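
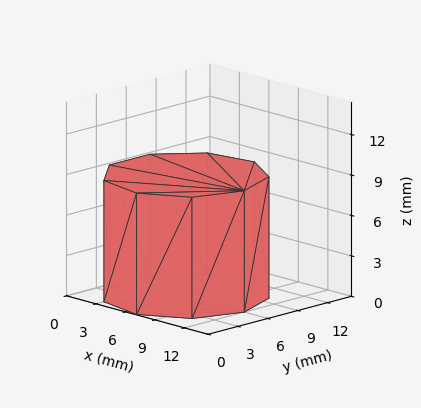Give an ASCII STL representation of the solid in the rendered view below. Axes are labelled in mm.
Reading the render: the shape is a regular 9-sided prism (a cylinder approximated with 9 flat sides), circumscribed radius ≈ 6 mm, height ≈ 9 mm (dimensions read to the nearest mm from the axis ticks). For the STL, each face is triangulated and given an outward normal.

solid part
  facet normal 0.0000 0.0000 -1.0000
    outer loop
      vertex 7.04 11.91 0.00
      vertex 10.60 9.86 0.00
      vertex 12.00 6.00 0.00
    endloop
  endfacet
  facet normal 0.0000 0.0000 -1.0000
    outer loop
      vertex 3.00 11.20 0.00
      vertex 7.04 11.91 0.00
      vertex 12.00 6.00 0.00
    endloop
  endfacet
  facet normal 0.0000 0.0000 -1.0000
    outer loop
      vertex 0.36 8.05 0.00
      vertex 3.00 11.20 0.00
      vertex 12.00 6.00 0.00
    endloop
  endfacet
  facet normal 0.0000 0.0000 -1.0000
    outer loop
      vertex 0.36 3.95 0.00
      vertex 0.36 8.05 0.00
      vertex 12.00 6.00 0.00
    endloop
  endfacet
  facet normal 0.0000 0.0000 -1.0000
    outer loop
      vertex 3.00 0.80 0.00
      vertex 0.36 3.95 0.00
      vertex 12.00 6.00 0.00
    endloop
  endfacet
  facet normal 0.0000 0.0000 -1.0000
    outer loop
      vertex 7.04 0.09 0.00
      vertex 3.00 0.80 0.00
      vertex 12.00 6.00 0.00
    endloop
  endfacet
  facet normal 0.0000 0.0000 -1.0000
    outer loop
      vertex 10.60 2.14 0.00
      vertex 7.04 0.09 0.00
      vertex 12.00 6.00 0.00
    endloop
  endfacet
  facet normal 0.0000 0.0000 1.0000
    outer loop
      vertex 12.00 6.00 9.00
      vertex 10.60 9.86 9.00
      vertex 7.04 11.91 9.00
    endloop
  endfacet
  facet normal 0.0000 0.0000 1.0000
    outer loop
      vertex 12.00 6.00 9.00
      vertex 7.04 11.91 9.00
      vertex 3.00 11.20 9.00
    endloop
  endfacet
  facet normal 0.0000 0.0000 1.0000
    outer loop
      vertex 12.00 6.00 9.00
      vertex 3.00 11.20 9.00
      vertex 0.36 8.05 9.00
    endloop
  endfacet
  facet normal 0.0000 0.0000 1.0000
    outer loop
      vertex 12.00 6.00 9.00
      vertex 0.36 8.05 9.00
      vertex 0.36 3.95 9.00
    endloop
  endfacet
  facet normal 0.0000 0.0000 1.0000
    outer loop
      vertex 12.00 6.00 9.00
      vertex 0.36 3.95 9.00
      vertex 3.00 0.80 9.00
    endloop
  endfacet
  facet normal 0.0000 0.0000 1.0000
    outer loop
      vertex 12.00 6.00 9.00
      vertex 3.00 0.80 9.00
      vertex 7.04 0.09 9.00
    endloop
  endfacet
  facet normal 0.0000 0.0000 1.0000
    outer loop
      vertex 12.00 6.00 9.00
      vertex 7.04 0.09 9.00
      vertex 10.60 2.14 9.00
    endloop
  endfacet
  facet normal 0.9401 0.3410 0.0000
    outer loop
      vertex 12.00 6.00 0.00
      vertex 10.60 9.86 0.00
      vertex 10.60 9.86 9.00
    endloop
  endfacet
  facet normal 0.9401 0.3410 0.0000
    outer loop
      vertex 12.00 6.00 0.00
      vertex 10.60 9.86 9.00
      vertex 12.00 6.00 9.00
    endloop
  endfacet
  facet normal 0.4990 0.8666 0.0000
    outer loop
      vertex 10.60 9.86 0.00
      vertex 7.04 11.91 0.00
      vertex 7.04 11.91 9.00
    endloop
  endfacet
  facet normal 0.4990 0.8666 0.0000
    outer loop
      vertex 10.60 9.86 0.00
      vertex 7.04 11.91 9.00
      vertex 10.60 9.86 9.00
    endloop
  endfacet
  facet normal -0.1731 0.9849 0.0000
    outer loop
      vertex 7.04 11.91 0.00
      vertex 3.00 11.20 0.00
      vertex 3.00 11.20 9.00
    endloop
  endfacet
  facet normal -0.1731 0.9849 0.0000
    outer loop
      vertex 7.04 11.91 0.00
      vertex 3.00 11.20 9.00
      vertex 7.04 11.91 9.00
    endloop
  endfacet
  facet normal -0.7664 0.6423 0.0000
    outer loop
      vertex 3.00 11.20 0.00
      vertex 0.36 8.05 0.00
      vertex 0.36 8.05 9.00
    endloop
  endfacet
  facet normal -0.7664 0.6423 0.0000
    outer loop
      vertex 3.00 11.20 0.00
      vertex 0.36 8.05 9.00
      vertex 3.00 11.20 9.00
    endloop
  endfacet
  facet normal -1.0000 0.0000 0.0000
    outer loop
      vertex 0.36 8.05 0.00
      vertex 0.36 3.95 0.00
      vertex 0.36 3.95 9.00
    endloop
  endfacet
  facet normal -1.0000 0.0000 0.0000
    outer loop
      vertex 0.36 8.05 0.00
      vertex 0.36 3.95 9.00
      vertex 0.36 8.05 9.00
    endloop
  endfacet
  facet normal -0.7664 -0.6423 0.0000
    outer loop
      vertex 0.36 3.95 0.00
      vertex 3.00 0.80 0.00
      vertex 3.00 0.80 9.00
    endloop
  endfacet
  facet normal -0.7664 -0.6423 0.0000
    outer loop
      vertex 0.36 3.95 0.00
      vertex 3.00 0.80 9.00
      vertex 0.36 3.95 9.00
    endloop
  endfacet
  facet normal -0.1731 -0.9849 0.0000
    outer loop
      vertex 3.00 0.80 0.00
      vertex 7.04 0.09 0.00
      vertex 7.04 0.09 9.00
    endloop
  endfacet
  facet normal -0.1731 -0.9849 0.0000
    outer loop
      vertex 3.00 0.80 0.00
      vertex 7.04 0.09 9.00
      vertex 3.00 0.80 9.00
    endloop
  endfacet
  facet normal 0.4990 -0.8666 0.0000
    outer loop
      vertex 7.04 0.09 0.00
      vertex 10.60 2.14 0.00
      vertex 10.60 2.14 9.00
    endloop
  endfacet
  facet normal 0.4990 -0.8666 0.0000
    outer loop
      vertex 7.04 0.09 0.00
      vertex 10.60 2.14 9.00
      vertex 7.04 0.09 9.00
    endloop
  endfacet
  facet normal 0.9401 -0.3410 0.0000
    outer loop
      vertex 10.60 2.14 0.00
      vertex 12.00 6.00 0.00
      vertex 12.00 6.00 9.00
    endloop
  endfacet
  facet normal 0.9401 -0.3410 0.0000
    outer loop
      vertex 10.60 2.14 0.00
      vertex 12.00 6.00 9.00
      vertex 10.60 2.14 9.00
    endloop
  endfacet
endsolid part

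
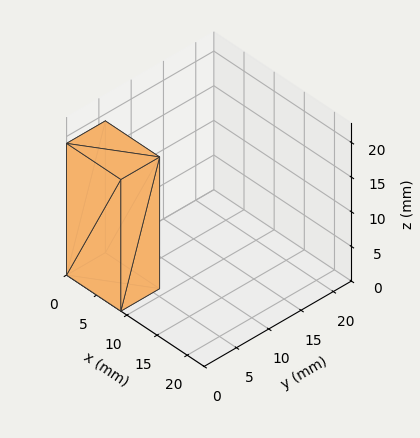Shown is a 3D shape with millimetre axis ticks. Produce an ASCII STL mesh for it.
Reading the render: the shape is a rectangular box, roughly 9 × 6 mm footprint and 19 mm tall (dimensions read to the nearest mm from the axis ticks). For the STL, each face is triangulated and given an outward normal.

solid part
  facet normal 0.0000 0.0000 -1.0000
    outer loop
      vertex 9.0 6.0 0.0
      vertex 9.0 0.0 0.0
      vertex 0.0 0.0 0.0
    endloop
  endfacet
  facet normal 0.0000 0.0000 -1.0000
    outer loop
      vertex 0.0 6.0 0.0
      vertex 9.0 6.0 0.0
      vertex 0.0 0.0 0.0
    endloop
  endfacet
  facet normal 0.0000 0.0000 1.0000
    outer loop
      vertex 0.0 0.0 19.0
      vertex 9.0 0.0 19.0
      vertex 9.0 6.0 19.0
    endloop
  endfacet
  facet normal 0.0000 0.0000 1.0000
    outer loop
      vertex 0.0 0.0 19.0
      vertex 9.0 6.0 19.0
      vertex 0.0 6.0 19.0
    endloop
  endfacet
  facet normal 0.0000 -1.0000 0.0000
    outer loop
      vertex 0.0 0.0 0.0
      vertex 9.0 0.0 0.0
      vertex 9.0 0.0 19.0
    endloop
  endfacet
  facet normal 0.0000 -1.0000 0.0000
    outer loop
      vertex 0.0 0.0 0.0
      vertex 9.0 0.0 19.0
      vertex 0.0 0.0 19.0
    endloop
  endfacet
  facet normal 0.0000 1.0000 0.0000
    outer loop
      vertex 9.0 6.0 19.0
      vertex 9.0 6.0 0.0
      vertex 0.0 6.0 0.0
    endloop
  endfacet
  facet normal 0.0000 1.0000 0.0000
    outer loop
      vertex 0.0 6.0 19.0
      vertex 9.0 6.0 19.0
      vertex 0.0 6.0 0.0
    endloop
  endfacet
  facet normal -1.0000 0.0000 0.0000
    outer loop
      vertex 0.0 6.0 19.0
      vertex 0.0 6.0 0.0
      vertex 0.0 0.0 0.0
    endloop
  endfacet
  facet normal -1.0000 0.0000 0.0000
    outer loop
      vertex 0.0 0.0 19.0
      vertex 0.0 6.0 19.0
      vertex 0.0 0.0 0.0
    endloop
  endfacet
  facet normal 1.0000 0.0000 0.0000
    outer loop
      vertex 9.0 0.0 0.0
      vertex 9.0 6.0 0.0
      vertex 9.0 6.0 19.0
    endloop
  endfacet
  facet normal 1.0000 0.0000 0.0000
    outer loop
      vertex 9.0 0.0 0.0
      vertex 9.0 6.0 19.0
      vertex 9.0 0.0 19.0
    endloop
  endfacet
endsolid part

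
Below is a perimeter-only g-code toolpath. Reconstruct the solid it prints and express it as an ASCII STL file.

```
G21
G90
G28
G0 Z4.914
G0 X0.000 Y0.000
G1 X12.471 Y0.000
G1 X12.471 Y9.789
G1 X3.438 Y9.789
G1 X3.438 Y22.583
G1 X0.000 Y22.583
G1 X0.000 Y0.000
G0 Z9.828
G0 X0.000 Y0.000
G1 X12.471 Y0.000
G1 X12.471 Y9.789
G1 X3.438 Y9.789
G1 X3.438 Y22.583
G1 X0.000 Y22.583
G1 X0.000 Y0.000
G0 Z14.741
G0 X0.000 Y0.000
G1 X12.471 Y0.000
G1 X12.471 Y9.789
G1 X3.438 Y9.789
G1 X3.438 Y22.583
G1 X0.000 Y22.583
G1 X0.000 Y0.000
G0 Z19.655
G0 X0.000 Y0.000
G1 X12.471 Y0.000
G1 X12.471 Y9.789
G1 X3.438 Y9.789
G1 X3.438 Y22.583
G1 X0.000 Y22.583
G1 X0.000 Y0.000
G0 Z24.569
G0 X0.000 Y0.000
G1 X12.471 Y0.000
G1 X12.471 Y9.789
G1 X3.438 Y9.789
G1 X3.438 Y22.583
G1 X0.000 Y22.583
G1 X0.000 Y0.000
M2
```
solid part
  facet normal 0.0000 0.0000 -1.0000
    outer loop
      vertex 12.471 9.789 0.000
      vertex 12.471 0.000 0.000
      vertex 0.000 0.000 0.000
    endloop
  endfacet
  facet normal 0.0000 0.0000 -1.0000
    outer loop
      vertex 3.438 9.789 0.000
      vertex 12.471 9.789 0.000
      vertex 0.000 0.000 0.000
    endloop
  endfacet
  facet normal 0.0000 0.0000 -1.0000
    outer loop
      vertex 3.438 22.583 0.000
      vertex 3.438 9.789 0.000
      vertex 0.000 0.000 0.000
    endloop
  endfacet
  facet normal 0.0000 0.0000 -1.0000
    outer loop
      vertex 0.000 22.583 0.000
      vertex 3.438 22.583 0.000
      vertex 0.000 0.000 0.000
    endloop
  endfacet
  facet normal 0.0000 0.0000 1.0000
    outer loop
      vertex 0.000 0.000 24.569
      vertex 12.471 0.000 24.569
      vertex 12.471 9.789 24.569
    endloop
  endfacet
  facet normal 0.0000 0.0000 1.0000
    outer loop
      vertex 0.000 0.000 24.569
      vertex 12.471 9.789 24.569
      vertex 3.438 9.789 24.569
    endloop
  endfacet
  facet normal 0.0000 0.0000 1.0000
    outer loop
      vertex 0.000 0.000 24.569
      vertex 3.438 9.789 24.569
      vertex 3.438 22.583 24.569
    endloop
  endfacet
  facet normal 0.0000 0.0000 1.0000
    outer loop
      vertex 0.000 0.000 24.569
      vertex 3.438 22.583 24.569
      vertex 0.000 22.583 24.569
    endloop
  endfacet
  facet normal 0.0000 -1.0000 0.0000
    outer loop
      vertex 0.000 0.000 0.000
      vertex 12.471 0.000 0.000
      vertex 12.471 0.000 24.569
    endloop
  endfacet
  facet normal 0.0000 -1.0000 0.0000
    outer loop
      vertex 0.000 0.000 0.000
      vertex 12.471 0.000 24.569
      vertex 0.000 0.000 24.569
    endloop
  endfacet
  facet normal 1.0000 0.0000 0.0000
    outer loop
      vertex 12.471 0.000 0.000
      vertex 12.471 9.789 0.000
      vertex 12.471 9.789 24.569
    endloop
  endfacet
  facet normal 1.0000 0.0000 0.0000
    outer loop
      vertex 12.471 0.000 0.000
      vertex 12.471 9.789 24.569
      vertex 12.471 0.000 24.569
    endloop
  endfacet
  facet normal 0.0000 1.0000 0.0000
    outer loop
      vertex 12.471 9.789 0.000
      vertex 3.438 9.789 0.000
      vertex 3.438 9.789 24.569
    endloop
  endfacet
  facet normal 0.0000 1.0000 0.0000
    outer loop
      vertex 12.471 9.789 0.000
      vertex 3.438 9.789 24.569
      vertex 12.471 9.789 24.569
    endloop
  endfacet
  facet normal 1.0000 0.0000 0.0000
    outer loop
      vertex 3.438 9.789 0.000
      vertex 3.438 22.583 0.000
      vertex 3.438 22.583 24.569
    endloop
  endfacet
  facet normal 1.0000 0.0000 0.0000
    outer loop
      vertex 3.438 9.789 0.000
      vertex 3.438 22.583 24.569
      vertex 3.438 9.789 24.569
    endloop
  endfacet
  facet normal 0.0000 1.0000 0.0000
    outer loop
      vertex 3.438 22.583 0.000
      vertex 0.000 22.583 0.000
      vertex 0.000 22.583 24.569
    endloop
  endfacet
  facet normal 0.0000 1.0000 0.0000
    outer loop
      vertex 3.438 22.583 0.000
      vertex 0.000 22.583 24.569
      vertex 3.438 22.583 24.569
    endloop
  endfacet
  facet normal -1.0000 0.0000 0.0000
    outer loop
      vertex 0.000 22.583 0.000
      vertex 0.000 0.000 0.000
      vertex 0.000 0.000 24.569
    endloop
  endfacet
  facet normal -1.0000 0.0000 0.0000
    outer loop
      vertex 0.000 22.583 0.000
      vertex 0.000 0.000 24.569
      vertex 0.000 22.583 24.569
    endloop
  endfacet
endsolid part

The G0 Z moves step by Δz≈4.914 mm. Every layer's G1 loop is the same polygon, so the solid is a straight extrusion of it from z=0 to z≈24.6. Closing with flat bottom and top caps and triangulating gives 20 facets — an L-shaped prism: outer 12.5 × 22.6 mm, arm thicknesses ≈ 9.79 mm (horizontal) and 3.44 mm (vertical), extruded 24.6 mm in z.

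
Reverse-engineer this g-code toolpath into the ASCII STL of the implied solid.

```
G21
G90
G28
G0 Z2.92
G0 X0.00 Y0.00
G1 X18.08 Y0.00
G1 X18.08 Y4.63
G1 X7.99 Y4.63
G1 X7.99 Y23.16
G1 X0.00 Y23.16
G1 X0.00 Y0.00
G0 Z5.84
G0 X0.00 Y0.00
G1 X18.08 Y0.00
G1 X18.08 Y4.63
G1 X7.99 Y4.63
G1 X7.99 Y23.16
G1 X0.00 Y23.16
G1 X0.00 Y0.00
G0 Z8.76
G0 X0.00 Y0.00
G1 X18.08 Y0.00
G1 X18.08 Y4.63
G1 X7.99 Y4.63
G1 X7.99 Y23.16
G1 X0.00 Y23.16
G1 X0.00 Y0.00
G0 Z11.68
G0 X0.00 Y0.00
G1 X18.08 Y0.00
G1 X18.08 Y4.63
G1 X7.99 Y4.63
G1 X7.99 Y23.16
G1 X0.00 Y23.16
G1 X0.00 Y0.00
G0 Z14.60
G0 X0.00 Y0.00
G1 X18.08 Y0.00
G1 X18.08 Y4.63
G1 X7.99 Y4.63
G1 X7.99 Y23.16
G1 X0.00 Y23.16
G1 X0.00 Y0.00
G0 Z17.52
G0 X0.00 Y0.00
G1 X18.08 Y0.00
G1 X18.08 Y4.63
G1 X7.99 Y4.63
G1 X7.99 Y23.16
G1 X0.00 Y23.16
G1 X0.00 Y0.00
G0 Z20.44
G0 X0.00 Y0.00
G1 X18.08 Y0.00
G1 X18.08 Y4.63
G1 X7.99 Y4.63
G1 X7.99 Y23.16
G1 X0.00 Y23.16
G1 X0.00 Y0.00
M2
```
solid part
  facet normal 0.0000 0.0000 -1.0000
    outer loop
      vertex 18.08 4.63 0.00
      vertex 18.08 0.00 0.00
      vertex 0.00 0.00 0.00
    endloop
  endfacet
  facet normal 0.0000 0.0000 -1.0000
    outer loop
      vertex 7.99 4.63 0.00
      vertex 18.08 4.63 0.00
      vertex 0.00 0.00 0.00
    endloop
  endfacet
  facet normal 0.0000 0.0000 -1.0000
    outer loop
      vertex 7.99 23.16 0.00
      vertex 7.99 4.63 0.00
      vertex 0.00 0.00 0.00
    endloop
  endfacet
  facet normal 0.0000 0.0000 -1.0000
    outer loop
      vertex 0.00 23.16 0.00
      vertex 7.99 23.16 0.00
      vertex 0.00 0.00 0.00
    endloop
  endfacet
  facet normal 0.0000 0.0000 1.0000
    outer loop
      vertex 0.00 0.00 20.44
      vertex 18.08 0.00 20.44
      vertex 18.08 4.63 20.44
    endloop
  endfacet
  facet normal 0.0000 0.0000 1.0000
    outer loop
      vertex 0.00 0.00 20.44
      vertex 18.08 4.63 20.44
      vertex 7.99 4.63 20.44
    endloop
  endfacet
  facet normal 0.0000 0.0000 1.0000
    outer loop
      vertex 0.00 0.00 20.44
      vertex 7.99 4.63 20.44
      vertex 7.99 23.16 20.44
    endloop
  endfacet
  facet normal 0.0000 0.0000 1.0000
    outer loop
      vertex 0.00 0.00 20.44
      vertex 7.99 23.16 20.44
      vertex 0.00 23.16 20.44
    endloop
  endfacet
  facet normal 0.0000 -1.0000 0.0000
    outer loop
      vertex 0.00 0.00 0.00
      vertex 18.08 0.00 0.00
      vertex 18.08 0.00 20.44
    endloop
  endfacet
  facet normal 0.0000 -1.0000 0.0000
    outer loop
      vertex 0.00 0.00 0.00
      vertex 18.08 0.00 20.44
      vertex 0.00 0.00 20.44
    endloop
  endfacet
  facet normal 1.0000 0.0000 0.0000
    outer loop
      vertex 18.08 0.00 0.00
      vertex 18.08 4.63 0.00
      vertex 18.08 4.63 20.44
    endloop
  endfacet
  facet normal 1.0000 0.0000 0.0000
    outer loop
      vertex 18.08 0.00 0.00
      vertex 18.08 4.63 20.44
      vertex 18.08 0.00 20.44
    endloop
  endfacet
  facet normal 0.0000 1.0000 0.0000
    outer loop
      vertex 18.08 4.63 0.00
      vertex 7.99 4.63 0.00
      vertex 7.99 4.63 20.44
    endloop
  endfacet
  facet normal 0.0000 1.0000 0.0000
    outer loop
      vertex 18.08 4.63 0.00
      vertex 7.99 4.63 20.44
      vertex 18.08 4.63 20.44
    endloop
  endfacet
  facet normal 1.0000 0.0000 0.0000
    outer loop
      vertex 7.99 4.63 0.00
      vertex 7.99 23.16 0.00
      vertex 7.99 23.16 20.44
    endloop
  endfacet
  facet normal 1.0000 0.0000 0.0000
    outer loop
      vertex 7.99 4.63 0.00
      vertex 7.99 23.16 20.44
      vertex 7.99 4.63 20.44
    endloop
  endfacet
  facet normal 0.0000 1.0000 0.0000
    outer loop
      vertex 7.99 23.16 0.00
      vertex 0.00 23.16 0.00
      vertex 0.00 23.16 20.44
    endloop
  endfacet
  facet normal 0.0000 1.0000 0.0000
    outer loop
      vertex 7.99 23.16 0.00
      vertex 0.00 23.16 20.44
      vertex 7.99 23.16 20.44
    endloop
  endfacet
  facet normal -1.0000 0.0000 0.0000
    outer loop
      vertex 0.00 23.16 0.00
      vertex 0.00 0.00 0.00
      vertex 0.00 0.00 20.44
    endloop
  endfacet
  facet normal -1.0000 0.0000 0.0000
    outer loop
      vertex 0.00 23.16 0.00
      vertex 0.00 0.00 20.44
      vertex 0.00 23.16 20.44
    endloop
  endfacet
endsolid part

The G0 Z moves step by Δz≈2.92 mm. Every layer's G1 loop is the same polygon, so the solid is a straight extrusion of it from z=0 to z≈20.4. Closing with flat bottom and top caps and triangulating gives 20 facets — an L-shaped prism: outer 18.1 × 23.2 mm, arm thicknesses ≈ 4.63 mm (horizontal) and 7.99 mm (vertical), extruded 20.4 mm in z.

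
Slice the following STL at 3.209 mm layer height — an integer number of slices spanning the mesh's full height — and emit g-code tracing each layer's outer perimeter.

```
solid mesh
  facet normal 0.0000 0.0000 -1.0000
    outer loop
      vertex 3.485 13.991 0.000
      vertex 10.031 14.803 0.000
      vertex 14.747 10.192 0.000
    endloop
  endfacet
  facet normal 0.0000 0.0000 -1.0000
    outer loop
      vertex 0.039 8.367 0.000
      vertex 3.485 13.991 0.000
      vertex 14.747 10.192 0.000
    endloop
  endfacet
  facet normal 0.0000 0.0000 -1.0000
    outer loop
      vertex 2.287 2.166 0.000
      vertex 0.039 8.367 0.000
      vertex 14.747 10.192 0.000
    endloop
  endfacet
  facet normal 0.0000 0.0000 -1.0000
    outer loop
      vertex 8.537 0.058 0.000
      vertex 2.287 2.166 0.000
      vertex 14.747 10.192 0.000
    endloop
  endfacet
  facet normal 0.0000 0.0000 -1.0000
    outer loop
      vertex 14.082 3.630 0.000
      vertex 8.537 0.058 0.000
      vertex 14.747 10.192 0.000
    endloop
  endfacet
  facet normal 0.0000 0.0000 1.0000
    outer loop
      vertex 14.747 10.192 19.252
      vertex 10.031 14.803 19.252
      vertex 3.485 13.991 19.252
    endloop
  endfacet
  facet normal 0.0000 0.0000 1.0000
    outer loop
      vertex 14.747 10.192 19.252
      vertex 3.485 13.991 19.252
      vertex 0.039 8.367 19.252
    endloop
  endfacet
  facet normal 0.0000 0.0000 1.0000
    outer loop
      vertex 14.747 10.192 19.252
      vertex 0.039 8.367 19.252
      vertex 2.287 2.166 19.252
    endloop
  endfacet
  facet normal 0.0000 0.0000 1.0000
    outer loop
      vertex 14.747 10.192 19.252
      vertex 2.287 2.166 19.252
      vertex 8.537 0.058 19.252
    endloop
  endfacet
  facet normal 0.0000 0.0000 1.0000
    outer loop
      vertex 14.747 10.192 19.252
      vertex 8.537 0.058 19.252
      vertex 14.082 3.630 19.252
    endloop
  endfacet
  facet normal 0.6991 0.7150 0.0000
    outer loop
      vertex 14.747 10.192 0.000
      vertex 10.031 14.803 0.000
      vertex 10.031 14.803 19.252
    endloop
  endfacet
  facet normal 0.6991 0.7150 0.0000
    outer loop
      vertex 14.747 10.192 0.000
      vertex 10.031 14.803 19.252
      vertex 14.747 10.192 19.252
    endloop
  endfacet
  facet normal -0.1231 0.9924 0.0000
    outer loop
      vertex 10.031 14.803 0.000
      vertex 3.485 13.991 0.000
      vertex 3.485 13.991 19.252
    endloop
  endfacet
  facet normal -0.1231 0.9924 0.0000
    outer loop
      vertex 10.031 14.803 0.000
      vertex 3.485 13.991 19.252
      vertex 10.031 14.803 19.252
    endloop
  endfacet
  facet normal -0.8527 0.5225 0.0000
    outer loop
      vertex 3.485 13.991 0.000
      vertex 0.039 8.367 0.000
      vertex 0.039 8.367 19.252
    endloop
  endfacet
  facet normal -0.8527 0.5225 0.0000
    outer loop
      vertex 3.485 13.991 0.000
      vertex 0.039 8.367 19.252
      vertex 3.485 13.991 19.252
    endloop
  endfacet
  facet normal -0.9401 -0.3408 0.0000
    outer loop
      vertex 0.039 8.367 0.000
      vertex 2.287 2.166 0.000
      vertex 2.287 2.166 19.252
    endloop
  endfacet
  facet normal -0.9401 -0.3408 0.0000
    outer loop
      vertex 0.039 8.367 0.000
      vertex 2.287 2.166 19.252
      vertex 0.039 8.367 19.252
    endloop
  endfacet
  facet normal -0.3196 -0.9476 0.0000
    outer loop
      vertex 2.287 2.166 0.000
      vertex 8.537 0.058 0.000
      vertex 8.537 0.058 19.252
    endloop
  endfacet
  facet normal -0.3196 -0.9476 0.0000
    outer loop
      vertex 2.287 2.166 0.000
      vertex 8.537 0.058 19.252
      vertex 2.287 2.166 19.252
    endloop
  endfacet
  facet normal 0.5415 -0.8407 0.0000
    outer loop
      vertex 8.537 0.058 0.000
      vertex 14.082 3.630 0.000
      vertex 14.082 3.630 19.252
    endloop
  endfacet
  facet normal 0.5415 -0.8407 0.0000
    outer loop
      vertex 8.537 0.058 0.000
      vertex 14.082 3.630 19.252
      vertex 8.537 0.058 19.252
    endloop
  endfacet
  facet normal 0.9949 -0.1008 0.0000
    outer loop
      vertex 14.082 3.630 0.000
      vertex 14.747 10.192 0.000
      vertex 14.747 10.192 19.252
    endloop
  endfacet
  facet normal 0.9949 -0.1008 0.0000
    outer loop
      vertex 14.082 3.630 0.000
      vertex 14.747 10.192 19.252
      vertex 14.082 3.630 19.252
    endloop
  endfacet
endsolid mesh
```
; perimeter-only toolpath
G21 ; units = mm
G90 ; absolute positioning
G28 ; home
; layer 1
G0 Z3.209
G0 X14.747 Y10.192
G1 X10.031 Y14.803
G1 X3.485 Y13.991
G1 X0.039 Y8.367
G1 X2.287 Y2.166
G1 X8.537 Y0.058
G1 X14.082 Y3.630
G1 X14.747 Y10.192
; layer 2
G0 Z6.417
G0 X14.747 Y10.192
G1 X10.031 Y14.803
G1 X3.485 Y13.991
G1 X0.039 Y8.367
G1 X2.287 Y2.166
G1 X8.537 Y0.058
G1 X14.082 Y3.630
G1 X14.747 Y10.192
; layer 3
G0 Z9.626
G0 X14.747 Y10.192
G1 X10.031 Y14.803
G1 X3.485 Y13.991
G1 X0.039 Y8.367
G1 X2.287 Y2.166
G1 X8.537 Y0.058
G1 X14.082 Y3.630
G1 X14.747 Y10.192
; layer 4
G0 Z12.835
G0 X14.747 Y10.192
G1 X10.031 Y14.803
G1 X3.485 Y13.991
G1 X0.039 Y8.367
G1 X2.287 Y2.166
G1 X8.537 Y0.058
G1 X14.082 Y3.630
G1 X14.747 Y10.192
; layer 5
G0 Z16.043
G0 X14.747 Y10.192
G1 X10.031 Y14.803
G1 X3.485 Y13.991
G1 X0.039 Y8.367
G1 X2.287 Y2.166
G1 X8.537 Y0.058
G1 X14.082 Y3.630
G1 X14.747 Y10.192
; layer 6
G0 Z19.252
G0 X14.747 Y10.192
G1 X10.031 Y14.803
G1 X3.485 Y13.991
G1 X0.039 Y8.367
G1 X2.287 Y2.166
G1 X8.537 Y0.058
G1 X14.082 Y3.630
G1 X14.747 Y10.192
M2 ; end

The solid is a regular 7-sided prism (a cylinder approximated with 7 flat sides), circumscribed radius ≈ 7.6 mm, height ≈ 19.3 mm. Slicing at Δz = 3.209 mm — 6 equal slices spanning the solid's height, so layer i sits at z = i·h/6 — gives 6 non-empty perimeters. Each is a 7-segment closed polygon; G0 lifts to the layer z and rapids to the start vertex, then G1 traces the edges.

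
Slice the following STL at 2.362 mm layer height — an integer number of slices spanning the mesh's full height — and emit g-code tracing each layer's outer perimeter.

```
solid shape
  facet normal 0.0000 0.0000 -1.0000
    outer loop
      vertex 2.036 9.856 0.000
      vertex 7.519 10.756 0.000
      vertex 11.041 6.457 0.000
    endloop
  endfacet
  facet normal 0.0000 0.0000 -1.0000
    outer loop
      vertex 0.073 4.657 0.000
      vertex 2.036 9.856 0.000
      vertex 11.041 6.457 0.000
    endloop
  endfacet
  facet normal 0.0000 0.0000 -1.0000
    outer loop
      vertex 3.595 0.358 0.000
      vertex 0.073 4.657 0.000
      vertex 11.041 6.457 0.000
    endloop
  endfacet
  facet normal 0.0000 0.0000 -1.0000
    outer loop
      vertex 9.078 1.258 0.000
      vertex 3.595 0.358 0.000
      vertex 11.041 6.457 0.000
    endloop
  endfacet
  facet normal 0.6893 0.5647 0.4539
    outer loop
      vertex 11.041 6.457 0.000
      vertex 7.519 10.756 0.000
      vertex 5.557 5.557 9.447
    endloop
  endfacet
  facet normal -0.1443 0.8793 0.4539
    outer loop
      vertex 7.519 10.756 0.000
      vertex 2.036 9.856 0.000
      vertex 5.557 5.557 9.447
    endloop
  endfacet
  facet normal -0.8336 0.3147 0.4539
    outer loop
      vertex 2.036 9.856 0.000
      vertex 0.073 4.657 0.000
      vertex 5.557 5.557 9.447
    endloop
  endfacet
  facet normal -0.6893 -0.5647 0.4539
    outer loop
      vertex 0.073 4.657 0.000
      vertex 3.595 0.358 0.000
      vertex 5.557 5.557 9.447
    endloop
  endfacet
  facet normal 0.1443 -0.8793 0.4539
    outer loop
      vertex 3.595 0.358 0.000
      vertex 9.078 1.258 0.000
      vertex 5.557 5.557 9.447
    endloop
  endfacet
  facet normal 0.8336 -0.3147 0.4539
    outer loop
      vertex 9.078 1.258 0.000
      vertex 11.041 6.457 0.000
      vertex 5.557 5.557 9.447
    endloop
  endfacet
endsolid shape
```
; perimeter-only toolpath
G21 ; units = mm
G90 ; absolute positioning
G28 ; home
; layer 1
G0 Z2.362
G0 X9.670 Y6.232
G1 X7.029 Y9.456
G1 X2.916 Y8.781
G1 X1.444 Y4.882
G1 X4.085 Y1.658
G1 X8.198 Y2.333
G1 X9.670 Y6.232
; layer 2
G0 Z4.723
G0 X8.299 Y6.007
G1 X6.538 Y8.157
G1 X3.796 Y7.707
G1 X2.815 Y5.107
G1 X4.576 Y2.958
G1 X7.317 Y3.408
G1 X8.299 Y6.007
; layer 3
G0 Z7.085
G0 X6.928 Y5.782
G1 X6.047 Y6.857
G1 X4.677 Y6.632
G1 X4.186 Y5.332
G1 X5.066 Y4.257
G1 X6.437 Y4.482
G1 X6.928 Y5.782
M2 ; end

The solid is a regular 6-sided pyramid, base circumscribed radius ≈ 5.56 mm, apex at z ≈ 9.45 mm. Slicing at Δz = 2.362 mm — 4 equal slices spanning the solid's height, so layer i sits at z = i·h/4 — gives 3 non-empty perimeters. Each is a 6-segment closed polygon; G0 lifts to the layer z and rapids to the start vertex, then G1 traces the edges. The cross-section shrinks linearly with z (the slice at the apex is degenerate and omitted).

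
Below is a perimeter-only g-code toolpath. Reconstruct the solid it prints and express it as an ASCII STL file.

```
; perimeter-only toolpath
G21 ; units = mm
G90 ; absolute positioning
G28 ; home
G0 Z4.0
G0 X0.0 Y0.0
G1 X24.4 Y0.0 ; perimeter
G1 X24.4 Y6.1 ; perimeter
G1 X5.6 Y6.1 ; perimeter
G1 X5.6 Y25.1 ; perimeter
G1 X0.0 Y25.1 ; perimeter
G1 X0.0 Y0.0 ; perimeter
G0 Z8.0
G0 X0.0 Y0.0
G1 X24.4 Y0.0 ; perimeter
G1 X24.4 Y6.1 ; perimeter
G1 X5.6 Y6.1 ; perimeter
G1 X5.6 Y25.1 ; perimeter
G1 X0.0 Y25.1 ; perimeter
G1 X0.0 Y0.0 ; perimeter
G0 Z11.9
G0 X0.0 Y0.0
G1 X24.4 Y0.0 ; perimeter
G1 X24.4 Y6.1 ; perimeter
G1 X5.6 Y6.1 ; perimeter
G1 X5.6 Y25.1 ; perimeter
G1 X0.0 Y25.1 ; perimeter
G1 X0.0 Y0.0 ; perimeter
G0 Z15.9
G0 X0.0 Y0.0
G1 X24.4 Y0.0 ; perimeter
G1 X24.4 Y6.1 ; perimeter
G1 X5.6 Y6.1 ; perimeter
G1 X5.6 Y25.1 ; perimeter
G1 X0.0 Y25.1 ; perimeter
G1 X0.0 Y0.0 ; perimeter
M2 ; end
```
solid part
  facet normal 0.0000 0.0000 -1.0000
    outer loop
      vertex 24.4 6.1 0.0
      vertex 24.4 0.0 0.0
      vertex 0.0 0.0 0.0
    endloop
  endfacet
  facet normal 0.0000 0.0000 -1.0000
    outer loop
      vertex 5.6 6.1 0.0
      vertex 24.4 6.1 0.0
      vertex 0.0 0.0 0.0
    endloop
  endfacet
  facet normal 0.0000 0.0000 -1.0000
    outer loop
      vertex 5.6 25.1 0.0
      vertex 5.6 6.1 0.0
      vertex 0.0 0.0 0.0
    endloop
  endfacet
  facet normal 0.0000 0.0000 -1.0000
    outer loop
      vertex 0.0 25.1 0.0
      vertex 5.6 25.1 0.0
      vertex 0.0 0.0 0.0
    endloop
  endfacet
  facet normal 0.0000 0.0000 1.0000
    outer loop
      vertex 0.0 0.0 15.9
      vertex 24.4 0.0 15.9
      vertex 24.4 6.1 15.9
    endloop
  endfacet
  facet normal 0.0000 0.0000 1.0000
    outer loop
      vertex 0.0 0.0 15.9
      vertex 24.4 6.1 15.9
      vertex 5.6 6.1 15.9
    endloop
  endfacet
  facet normal 0.0000 0.0000 1.0000
    outer loop
      vertex 0.0 0.0 15.9
      vertex 5.6 6.1 15.9
      vertex 5.6 25.1 15.9
    endloop
  endfacet
  facet normal 0.0000 0.0000 1.0000
    outer loop
      vertex 0.0 0.0 15.9
      vertex 5.6 25.1 15.9
      vertex 0.0 25.1 15.9
    endloop
  endfacet
  facet normal 0.0000 -1.0000 0.0000
    outer loop
      vertex 0.0 0.0 0.0
      vertex 24.4 0.0 0.0
      vertex 24.4 0.0 15.9
    endloop
  endfacet
  facet normal 0.0000 -1.0000 0.0000
    outer loop
      vertex 0.0 0.0 0.0
      vertex 24.4 0.0 15.9
      vertex 0.0 0.0 15.9
    endloop
  endfacet
  facet normal 1.0000 0.0000 0.0000
    outer loop
      vertex 24.4 0.0 0.0
      vertex 24.4 6.1 0.0
      vertex 24.4 6.1 15.9
    endloop
  endfacet
  facet normal 1.0000 0.0000 0.0000
    outer loop
      vertex 24.4 0.0 0.0
      vertex 24.4 6.1 15.9
      vertex 24.4 0.0 15.9
    endloop
  endfacet
  facet normal 0.0000 1.0000 0.0000
    outer loop
      vertex 24.4 6.1 0.0
      vertex 5.6 6.1 0.0
      vertex 5.6 6.1 15.9
    endloop
  endfacet
  facet normal 0.0000 1.0000 0.0000
    outer loop
      vertex 24.4 6.1 0.0
      vertex 5.6 6.1 15.9
      vertex 24.4 6.1 15.9
    endloop
  endfacet
  facet normal 1.0000 0.0000 0.0000
    outer loop
      vertex 5.6 6.1 0.0
      vertex 5.6 25.1 0.0
      vertex 5.6 25.1 15.9
    endloop
  endfacet
  facet normal 1.0000 0.0000 0.0000
    outer loop
      vertex 5.6 6.1 0.0
      vertex 5.6 25.1 15.9
      vertex 5.6 6.1 15.9
    endloop
  endfacet
  facet normal 0.0000 1.0000 0.0000
    outer loop
      vertex 5.6 25.1 0.0
      vertex 0.0 25.1 0.0
      vertex 0.0 25.1 15.9
    endloop
  endfacet
  facet normal 0.0000 1.0000 0.0000
    outer loop
      vertex 5.6 25.1 0.0
      vertex 0.0 25.1 15.9
      vertex 5.6 25.1 15.9
    endloop
  endfacet
  facet normal -1.0000 0.0000 0.0000
    outer loop
      vertex 0.0 25.1 0.0
      vertex 0.0 0.0 0.0
      vertex 0.0 0.0 15.9
    endloop
  endfacet
  facet normal -1.0000 0.0000 0.0000
    outer loop
      vertex 0.0 25.1 0.0
      vertex 0.0 0.0 15.9
      vertex 0.0 25.1 15.9
    endloop
  endfacet
endsolid part

The G0 Z moves step by Δz≈4.0 mm. Every layer's G1 loop is the same polygon, so the solid is a straight extrusion of it from z=0 to z≈15.9. Closing with flat bottom and top caps and triangulating gives 20 facets — an L-shaped prism: outer 24.4 × 25.1 mm, arm thicknesses ≈ 6.1 mm (horizontal) and 5.6 mm (vertical), extruded 15.9 mm in z.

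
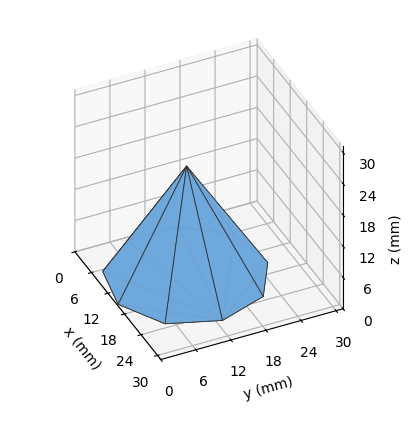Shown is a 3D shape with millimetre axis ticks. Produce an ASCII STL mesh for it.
Reading the render: the shape is a regular 9-sided pyramid, base circumscribed radius ≈ 13 mm, apex at z ≈ 21 mm (dimensions read to the nearest mm from the axis ticks). For the STL, each face is triangulated and given an outward normal.

solid part
  facet normal 0.0000 0.0000 -1.0000
    outer loop
      vertex 15.3 25.8 0.0
      vertex 23.0 21.4 0.0
      vertex 26.0 13.0 0.0
    endloop
  endfacet
  facet normal 0.0000 0.0000 -1.0000
    outer loop
      vertex 6.5 24.3 0.0
      vertex 15.3 25.8 0.0
      vertex 26.0 13.0 0.0
    endloop
  endfacet
  facet normal 0.0000 0.0000 -1.0000
    outer loop
      vertex 0.8 17.4 0.0
      vertex 6.5 24.3 0.0
      vertex 26.0 13.0 0.0
    endloop
  endfacet
  facet normal 0.0000 0.0000 -1.0000
    outer loop
      vertex 0.8 8.6 0.0
      vertex 0.8 17.4 0.0
      vertex 26.0 13.0 0.0
    endloop
  endfacet
  facet normal 0.0000 0.0000 -1.0000
    outer loop
      vertex 6.5 1.7 0.0
      vertex 0.8 8.6 0.0
      vertex 26.0 13.0 0.0
    endloop
  endfacet
  facet normal 0.0000 0.0000 -1.0000
    outer loop
      vertex 15.3 0.2 0.0
      vertex 6.5 1.7 0.0
      vertex 26.0 13.0 0.0
    endloop
  endfacet
  facet normal 0.0000 0.0000 -1.0000
    outer loop
      vertex 23.0 4.6 0.0
      vertex 15.3 0.2 0.0
      vertex 26.0 13.0 0.0
    endloop
  endfacet
  facet normal 0.8136 0.2906 0.5036
    outer loop
      vertex 26.0 13.0 0.0
      vertex 23.0 21.4 0.0
      vertex 13.0 13.0 21.0
    endloop
  endfacet
  facet normal 0.4285 0.7499 0.5040
    outer loop
      vertex 23.0 21.4 0.0
      vertex 15.3 25.8 0.0
      vertex 13.0 13.0 21.0
    endloop
  endfacet
  facet normal -0.1452 0.8518 0.5033
    outer loop
      vertex 15.3 25.8 0.0
      vertex 6.5 24.3 0.0
      vertex 13.0 13.0 21.0
    endloop
  endfacet
  facet normal -0.6665 0.5506 0.5026
    outer loop
      vertex 6.5 24.3 0.0
      vertex 0.8 17.4 0.0
      vertex 13.0 13.0 21.0
    endloop
  endfacet
  facet normal -0.8647 0.0000 0.5023
    outer loop
      vertex 0.8 17.4 0.0
      vertex 0.8 8.6 0.0
      vertex 13.0 13.0 21.0
    endloop
  endfacet
  facet normal -0.6665 -0.5506 0.5026
    outer loop
      vertex 0.8 8.6 0.0
      vertex 6.5 1.7 0.0
      vertex 13.0 13.0 21.0
    endloop
  endfacet
  facet normal -0.1452 -0.8518 0.5033
    outer loop
      vertex 6.5 1.7 0.0
      vertex 15.3 0.2 0.0
      vertex 13.0 13.0 21.0
    endloop
  endfacet
  facet normal 0.4285 -0.7499 0.5040
    outer loop
      vertex 15.3 0.2 0.0
      vertex 23.0 4.6 0.0
      vertex 13.0 13.0 21.0
    endloop
  endfacet
  facet normal 0.8136 -0.2906 0.5036
    outer loop
      vertex 23.0 4.6 0.0
      vertex 26.0 13.0 0.0
      vertex 13.0 13.0 21.0
    endloop
  endfacet
endsolid part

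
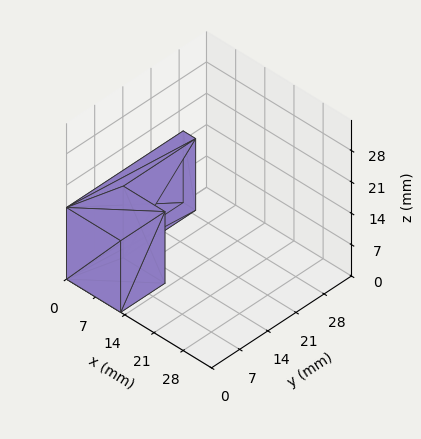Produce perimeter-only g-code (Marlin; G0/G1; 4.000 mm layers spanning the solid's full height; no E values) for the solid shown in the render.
Reading the render: the shape is an L-shaped prism: outer 13 × 29 mm, arm thicknesses ≈ 11 mm (horizontal) and 3 mm (vertical), extruded 16 mm in z (dimensions read to the nearest mm from the axis ticks). For the g-code, the solid's height is divided into equal slices at the stated Δz and each level perimeter traced with G1 moves after a G0 lift.

; perimeter-only toolpath
G21 ; units = mm
G90 ; absolute positioning
G28 ; home
; layer 1
G0 Z4.000
G0 X0.000 Y0.000
G1 X13.000 Y0.000
G1 X13.000 Y11.000
G1 X3.000 Y11.000
G1 X3.000 Y29.000
G1 X0.000 Y29.000
G1 X0.000 Y0.000
; layer 2
G0 Z8.000
G0 X0.000 Y0.000
G1 X13.000 Y0.000
G1 X13.000 Y11.000
G1 X3.000 Y11.000
G1 X3.000 Y29.000
G1 X0.000 Y29.000
G1 X0.000 Y0.000
; layer 3
G0 Z12.000
G0 X0.000 Y0.000
G1 X13.000 Y0.000
G1 X13.000 Y11.000
G1 X3.000 Y11.000
G1 X3.000 Y29.000
G1 X0.000 Y29.000
G1 X0.000 Y0.000
; layer 4
G0 Z16.000
G0 X0.000 Y0.000
G1 X13.000 Y0.000
G1 X13.000 Y11.000
G1 X3.000 Y11.000
G1 X3.000 Y29.000
G1 X0.000 Y29.000
G1 X0.000 Y0.000
M2 ; end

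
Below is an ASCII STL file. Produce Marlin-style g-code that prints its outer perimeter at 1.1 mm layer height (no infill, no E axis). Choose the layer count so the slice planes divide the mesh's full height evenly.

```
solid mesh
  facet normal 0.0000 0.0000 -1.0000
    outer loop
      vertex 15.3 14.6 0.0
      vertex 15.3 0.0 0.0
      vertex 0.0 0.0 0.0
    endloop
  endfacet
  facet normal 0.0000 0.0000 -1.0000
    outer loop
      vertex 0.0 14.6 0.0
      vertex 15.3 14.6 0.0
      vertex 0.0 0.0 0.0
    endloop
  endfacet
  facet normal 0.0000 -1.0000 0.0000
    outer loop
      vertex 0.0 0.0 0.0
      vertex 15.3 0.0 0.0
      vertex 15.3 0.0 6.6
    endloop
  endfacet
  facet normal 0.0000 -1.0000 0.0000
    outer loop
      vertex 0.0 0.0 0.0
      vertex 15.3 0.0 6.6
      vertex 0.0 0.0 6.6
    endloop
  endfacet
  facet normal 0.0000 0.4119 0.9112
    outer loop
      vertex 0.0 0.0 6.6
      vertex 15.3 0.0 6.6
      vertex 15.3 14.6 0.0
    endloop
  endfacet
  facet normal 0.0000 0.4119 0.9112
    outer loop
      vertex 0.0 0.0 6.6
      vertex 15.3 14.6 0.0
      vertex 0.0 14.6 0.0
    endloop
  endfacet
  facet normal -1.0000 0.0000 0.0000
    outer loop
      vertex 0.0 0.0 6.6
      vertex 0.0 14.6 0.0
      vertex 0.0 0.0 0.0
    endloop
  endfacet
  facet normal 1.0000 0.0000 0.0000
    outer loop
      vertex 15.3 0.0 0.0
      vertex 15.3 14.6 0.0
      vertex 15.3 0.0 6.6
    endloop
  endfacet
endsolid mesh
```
; perimeter-only toolpath
G21 ; units = mm
G90 ; absolute positioning
G28 ; home
; layer 1
G0 Z1.1
G0 X0.0 Y0.0
G1 X15.3 Y0.0
G1 X15.3 Y12.2
G1 X0.0 Y12.2
G1 X0.0 Y0.0
; layer 2
G0 Z2.2
G0 X0.0 Y0.0
G1 X15.3 Y0.0
G1 X15.3 Y9.7
G1 X0.0 Y9.7
G1 X0.0 Y0.0
; layer 3
G0 Z3.3
G0 X0.0 Y0.0
G1 X15.3 Y0.0
G1 X15.3 Y7.3
G1 X0.0 Y7.3
G1 X0.0 Y0.0
; layer 4
G0 Z4.4
G0 X0.0 Y0.0
G1 X15.3 Y0.0
G1 X15.3 Y4.9
G1 X0.0 Y4.9
G1 X0.0 Y0.0
; layer 5
G0 Z5.5
G0 X0.0 Y0.0
G1 X15.3 Y0.0
G1 X15.3 Y2.4
G1 X0.0 Y2.4
G1 X0.0 Y0.0
M2 ; end

The solid is a wedge (ramp): 15.3 × 14.6 mm base, rising to 6.6 mm along the y=0 edge and sloping linearly to z=0 at y=14.6. Slicing at Δz = 1.1 mm — 6 equal slices spanning the solid's height, so layer i sits at z = i·h/6 — gives 5 non-empty perimeters. Each is a 4-segment closed polygon; G0 lifts to the layer z and rapids to the start vertex, then G1 traces the edges. The cross-section shrinks linearly with z (the slice at the apex is degenerate and omitted).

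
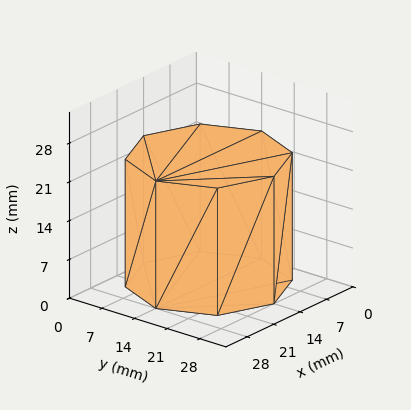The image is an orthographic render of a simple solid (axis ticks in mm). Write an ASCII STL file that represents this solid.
Reading the render: the shape is a regular 8-sided prism (a cylinder approximated with 8 flat sides), circumscribed radius ≈ 14 mm, height ≈ 23 mm (dimensions read to the nearest mm from the axis ticks). For the STL, each face is triangulated and given an outward normal.

solid part
  facet normal 0.0000 0.0000 -1.0000
    outer loop
      vertex 14.000 28.000 0.000
      vertex 23.899 23.899 0.000
      vertex 28.000 14.000 0.000
    endloop
  endfacet
  facet normal 0.0000 0.0000 -1.0000
    outer loop
      vertex 4.101 23.899 0.000
      vertex 14.000 28.000 0.000
      vertex 28.000 14.000 0.000
    endloop
  endfacet
  facet normal 0.0000 0.0000 -1.0000
    outer loop
      vertex 0.000 14.000 0.000
      vertex 4.101 23.899 0.000
      vertex 28.000 14.000 0.000
    endloop
  endfacet
  facet normal 0.0000 0.0000 -1.0000
    outer loop
      vertex 4.101 4.101 0.000
      vertex 0.000 14.000 0.000
      vertex 28.000 14.000 0.000
    endloop
  endfacet
  facet normal 0.0000 0.0000 -1.0000
    outer loop
      vertex 14.000 0.000 0.000
      vertex 4.101 4.101 0.000
      vertex 28.000 14.000 0.000
    endloop
  endfacet
  facet normal 0.0000 0.0000 -1.0000
    outer loop
      vertex 23.899 4.101 0.000
      vertex 14.000 0.000 0.000
      vertex 28.000 14.000 0.000
    endloop
  endfacet
  facet normal 0.0000 0.0000 1.0000
    outer loop
      vertex 28.000 14.000 23.000
      vertex 23.899 23.899 23.000
      vertex 14.000 28.000 23.000
    endloop
  endfacet
  facet normal 0.0000 0.0000 1.0000
    outer loop
      vertex 28.000 14.000 23.000
      vertex 14.000 28.000 23.000
      vertex 4.101 23.899 23.000
    endloop
  endfacet
  facet normal 0.0000 0.0000 1.0000
    outer loop
      vertex 28.000 14.000 23.000
      vertex 4.101 23.899 23.000
      vertex 0.000 14.000 23.000
    endloop
  endfacet
  facet normal 0.0000 0.0000 1.0000
    outer loop
      vertex 28.000 14.000 23.000
      vertex 0.000 14.000 23.000
      vertex 4.101 4.101 23.000
    endloop
  endfacet
  facet normal 0.0000 0.0000 1.0000
    outer loop
      vertex 28.000 14.000 23.000
      vertex 4.101 4.101 23.000
      vertex 14.000 0.000 23.000
    endloop
  endfacet
  facet normal 0.0000 0.0000 1.0000
    outer loop
      vertex 28.000 14.000 23.000
      vertex 14.000 0.000 23.000
      vertex 23.899 4.101 23.000
    endloop
  endfacet
  facet normal 0.9239 0.3827 0.0000
    outer loop
      vertex 28.000 14.000 0.000
      vertex 23.899 23.899 0.000
      vertex 23.899 23.899 23.000
    endloop
  endfacet
  facet normal 0.9239 0.3827 0.0000
    outer loop
      vertex 28.000 14.000 0.000
      vertex 23.899 23.899 23.000
      vertex 28.000 14.000 23.000
    endloop
  endfacet
  facet normal 0.3827 0.9239 0.0000
    outer loop
      vertex 23.899 23.899 0.000
      vertex 14.000 28.000 0.000
      vertex 14.000 28.000 23.000
    endloop
  endfacet
  facet normal 0.3827 0.9239 0.0000
    outer loop
      vertex 23.899 23.899 0.000
      vertex 14.000 28.000 23.000
      vertex 23.899 23.899 23.000
    endloop
  endfacet
  facet normal -0.3827 0.9239 0.0000
    outer loop
      vertex 14.000 28.000 0.000
      vertex 4.101 23.899 0.000
      vertex 4.101 23.899 23.000
    endloop
  endfacet
  facet normal -0.3827 0.9239 0.0000
    outer loop
      vertex 14.000 28.000 0.000
      vertex 4.101 23.899 23.000
      vertex 14.000 28.000 23.000
    endloop
  endfacet
  facet normal -0.9239 0.3827 0.0000
    outer loop
      vertex 4.101 23.899 0.000
      vertex 0.000 14.000 0.000
      vertex 0.000 14.000 23.000
    endloop
  endfacet
  facet normal -0.9239 0.3827 0.0000
    outer loop
      vertex 4.101 23.899 0.000
      vertex 0.000 14.000 23.000
      vertex 4.101 23.899 23.000
    endloop
  endfacet
  facet normal -0.9239 -0.3827 0.0000
    outer loop
      vertex 0.000 14.000 0.000
      vertex 4.101 4.101 0.000
      vertex 4.101 4.101 23.000
    endloop
  endfacet
  facet normal -0.9239 -0.3827 0.0000
    outer loop
      vertex 0.000 14.000 0.000
      vertex 4.101 4.101 23.000
      vertex 0.000 14.000 23.000
    endloop
  endfacet
  facet normal -0.3827 -0.9239 0.0000
    outer loop
      vertex 4.101 4.101 0.000
      vertex 14.000 0.000 0.000
      vertex 14.000 0.000 23.000
    endloop
  endfacet
  facet normal -0.3827 -0.9239 0.0000
    outer loop
      vertex 4.101 4.101 0.000
      vertex 14.000 0.000 23.000
      vertex 4.101 4.101 23.000
    endloop
  endfacet
  facet normal 0.3827 -0.9239 0.0000
    outer loop
      vertex 14.000 0.000 0.000
      vertex 23.899 4.101 0.000
      vertex 23.899 4.101 23.000
    endloop
  endfacet
  facet normal 0.3827 -0.9239 0.0000
    outer loop
      vertex 14.000 0.000 0.000
      vertex 23.899 4.101 23.000
      vertex 14.000 0.000 23.000
    endloop
  endfacet
  facet normal 0.9239 -0.3827 0.0000
    outer loop
      vertex 23.899 4.101 0.000
      vertex 28.000 14.000 0.000
      vertex 28.000 14.000 23.000
    endloop
  endfacet
  facet normal 0.9239 -0.3827 0.0000
    outer loop
      vertex 23.899 4.101 0.000
      vertex 28.000 14.000 23.000
      vertex 23.899 4.101 23.000
    endloop
  endfacet
endsolid part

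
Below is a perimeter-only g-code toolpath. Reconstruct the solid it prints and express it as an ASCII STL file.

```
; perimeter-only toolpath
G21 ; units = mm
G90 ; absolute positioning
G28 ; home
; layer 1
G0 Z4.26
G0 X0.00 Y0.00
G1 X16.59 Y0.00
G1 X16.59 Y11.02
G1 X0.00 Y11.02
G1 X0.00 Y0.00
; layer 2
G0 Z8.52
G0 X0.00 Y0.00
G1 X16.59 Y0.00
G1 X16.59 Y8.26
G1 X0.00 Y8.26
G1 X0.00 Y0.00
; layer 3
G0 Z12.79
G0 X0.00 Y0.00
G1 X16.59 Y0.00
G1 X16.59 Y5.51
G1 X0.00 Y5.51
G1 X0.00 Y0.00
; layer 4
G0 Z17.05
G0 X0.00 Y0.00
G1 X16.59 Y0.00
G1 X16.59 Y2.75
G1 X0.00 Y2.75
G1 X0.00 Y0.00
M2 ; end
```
solid part
  facet normal 0.0000 0.0000 -1.0000
    outer loop
      vertex 16.59 13.77 0.00
      vertex 16.59 0.00 0.00
      vertex 0.00 0.00 0.00
    endloop
  endfacet
  facet normal 0.0000 0.0000 -1.0000
    outer loop
      vertex 0.00 13.77 0.00
      vertex 16.59 13.77 0.00
      vertex 0.00 0.00 0.00
    endloop
  endfacet
  facet normal 0.0000 -1.0000 0.0000
    outer loop
      vertex 0.00 0.00 0.00
      vertex 16.59 0.00 0.00
      vertex 16.59 0.00 21.31
    endloop
  endfacet
  facet normal 0.0000 -1.0000 0.0000
    outer loop
      vertex 0.00 0.00 0.00
      vertex 16.59 0.00 21.31
      vertex 0.00 0.00 21.31
    endloop
  endfacet
  facet normal 0.0000 0.8399 0.5427
    outer loop
      vertex 0.00 0.00 21.31
      vertex 16.59 0.00 21.31
      vertex 16.59 13.77 0.00
    endloop
  endfacet
  facet normal 0.0000 0.8399 0.5427
    outer loop
      vertex 0.00 0.00 21.31
      vertex 16.59 13.77 0.00
      vertex 0.00 13.77 0.00
    endloop
  endfacet
  facet normal -1.0000 0.0000 0.0000
    outer loop
      vertex 0.00 0.00 21.31
      vertex 0.00 13.77 0.00
      vertex 0.00 0.00 0.00
    endloop
  endfacet
  facet normal 1.0000 0.0000 0.0000
    outer loop
      vertex 16.59 0.00 0.00
      vertex 16.59 13.77 0.00
      vertex 16.59 0.00 21.31
    endloop
  endfacet
endsolid part

The G0 Z moves step by Δz≈4.26 mm. The G1 loops shrink linearly with z, so the solid tapers from its base footprint up to z≈21.3. Closing with a flat bottom cap and the tapered top and triangulating gives 8 facets — a wedge (ramp): 16.6 × 13.8 mm base, rising to 21.3 mm along the y=0 edge and sloping linearly to z=0 at y=13.8.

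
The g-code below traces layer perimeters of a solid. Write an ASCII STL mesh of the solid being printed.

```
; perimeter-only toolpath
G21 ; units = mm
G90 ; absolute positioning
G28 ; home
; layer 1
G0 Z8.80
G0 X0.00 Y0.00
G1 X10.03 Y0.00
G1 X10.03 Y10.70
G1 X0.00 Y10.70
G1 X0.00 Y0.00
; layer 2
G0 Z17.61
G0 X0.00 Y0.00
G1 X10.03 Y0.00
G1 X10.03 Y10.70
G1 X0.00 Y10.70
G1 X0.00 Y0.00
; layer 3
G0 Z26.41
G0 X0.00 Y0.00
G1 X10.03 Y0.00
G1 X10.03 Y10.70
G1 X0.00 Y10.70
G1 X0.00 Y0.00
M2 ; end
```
solid part
  facet normal 0.0000 0.0000 -1.0000
    outer loop
      vertex 10.03 10.70 0.00
      vertex 10.03 0.00 0.00
      vertex 0.00 0.00 0.00
    endloop
  endfacet
  facet normal 0.0000 0.0000 -1.0000
    outer loop
      vertex 0.00 10.70 0.00
      vertex 10.03 10.70 0.00
      vertex 0.00 0.00 0.00
    endloop
  endfacet
  facet normal 0.0000 0.0000 1.0000
    outer loop
      vertex 0.00 0.00 26.41
      vertex 10.03 0.00 26.41
      vertex 10.03 10.70 26.41
    endloop
  endfacet
  facet normal 0.0000 0.0000 1.0000
    outer loop
      vertex 0.00 0.00 26.41
      vertex 10.03 10.70 26.41
      vertex 0.00 10.70 26.41
    endloop
  endfacet
  facet normal 0.0000 -1.0000 0.0000
    outer loop
      vertex 0.00 0.00 0.00
      vertex 10.03 0.00 0.00
      vertex 10.03 0.00 26.41
    endloop
  endfacet
  facet normal 0.0000 -1.0000 0.0000
    outer loop
      vertex 0.00 0.00 0.00
      vertex 10.03 0.00 26.41
      vertex 0.00 0.00 26.41
    endloop
  endfacet
  facet normal 0.0000 1.0000 0.0000
    outer loop
      vertex 10.03 10.70 26.41
      vertex 10.03 10.70 0.00
      vertex 0.00 10.70 0.00
    endloop
  endfacet
  facet normal 0.0000 1.0000 0.0000
    outer loop
      vertex 0.00 10.70 26.41
      vertex 10.03 10.70 26.41
      vertex 0.00 10.70 0.00
    endloop
  endfacet
  facet normal -1.0000 0.0000 0.0000
    outer loop
      vertex 0.00 10.70 26.41
      vertex 0.00 10.70 0.00
      vertex 0.00 0.00 0.00
    endloop
  endfacet
  facet normal -1.0000 0.0000 0.0000
    outer loop
      vertex 0.00 0.00 26.41
      vertex 0.00 10.70 26.41
      vertex 0.00 0.00 0.00
    endloop
  endfacet
  facet normal 1.0000 0.0000 0.0000
    outer loop
      vertex 10.03 0.00 0.00
      vertex 10.03 10.70 0.00
      vertex 10.03 10.70 26.41
    endloop
  endfacet
  facet normal 1.0000 0.0000 0.0000
    outer loop
      vertex 10.03 0.00 0.00
      vertex 10.03 10.70 26.41
      vertex 10.03 0.00 26.41
    endloop
  endfacet
endsolid part

The G0 Z moves step by Δz≈8.80 mm. Every layer's G1 loop is the same polygon, so the solid is a straight extrusion of it from z=0 to z≈26.4. Closing with flat bottom and top caps and triangulating gives 12 facets — a rectangular box, roughly 10 × 10.7 mm footprint and 26.4 mm tall.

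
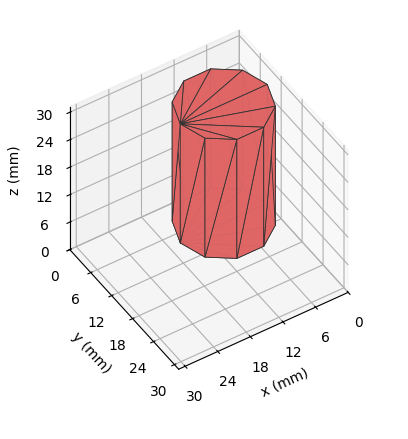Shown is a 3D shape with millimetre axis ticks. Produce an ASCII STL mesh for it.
Reading the render: the shape is a regular 10-sided prism (a cylinder approximated with 10 flat sides), circumscribed radius ≈ 8 mm, height ≈ 26 mm (dimensions read to the nearest mm from the axis ticks). For the STL, each face is triangulated and given an outward normal.

solid part
  facet normal 0.0000 0.0000 -1.0000
    outer loop
      vertex 10.472 15.608 0.000
      vertex 14.472 12.702 0.000
      vertex 16.000 8.000 0.000
    endloop
  endfacet
  facet normal 0.0000 0.0000 -1.0000
    outer loop
      vertex 5.528 15.608 0.000
      vertex 10.472 15.608 0.000
      vertex 16.000 8.000 0.000
    endloop
  endfacet
  facet normal 0.0000 0.0000 -1.0000
    outer loop
      vertex 1.528 12.702 0.000
      vertex 5.528 15.608 0.000
      vertex 16.000 8.000 0.000
    endloop
  endfacet
  facet normal 0.0000 0.0000 -1.0000
    outer loop
      vertex 0.000 8.000 0.000
      vertex 1.528 12.702 0.000
      vertex 16.000 8.000 0.000
    endloop
  endfacet
  facet normal 0.0000 0.0000 -1.0000
    outer loop
      vertex 1.528 3.298 0.000
      vertex 0.000 8.000 0.000
      vertex 16.000 8.000 0.000
    endloop
  endfacet
  facet normal 0.0000 0.0000 -1.0000
    outer loop
      vertex 5.528 0.392 0.000
      vertex 1.528 3.298 0.000
      vertex 16.000 8.000 0.000
    endloop
  endfacet
  facet normal 0.0000 0.0000 -1.0000
    outer loop
      vertex 10.472 0.392 0.000
      vertex 5.528 0.392 0.000
      vertex 16.000 8.000 0.000
    endloop
  endfacet
  facet normal 0.0000 0.0000 -1.0000
    outer loop
      vertex 14.472 3.298 0.000
      vertex 10.472 0.392 0.000
      vertex 16.000 8.000 0.000
    endloop
  endfacet
  facet normal 0.0000 0.0000 1.0000
    outer loop
      vertex 16.000 8.000 26.000
      vertex 14.472 12.702 26.000
      vertex 10.472 15.608 26.000
    endloop
  endfacet
  facet normal 0.0000 0.0000 1.0000
    outer loop
      vertex 16.000 8.000 26.000
      vertex 10.472 15.608 26.000
      vertex 5.528 15.608 26.000
    endloop
  endfacet
  facet normal 0.0000 0.0000 1.0000
    outer loop
      vertex 16.000 8.000 26.000
      vertex 5.528 15.608 26.000
      vertex 1.528 12.702 26.000
    endloop
  endfacet
  facet normal 0.0000 0.0000 1.0000
    outer loop
      vertex 16.000 8.000 26.000
      vertex 1.528 12.702 26.000
      vertex 0.000 8.000 26.000
    endloop
  endfacet
  facet normal 0.0000 0.0000 1.0000
    outer loop
      vertex 16.000 8.000 26.000
      vertex 0.000 8.000 26.000
      vertex 1.528 3.298 26.000
    endloop
  endfacet
  facet normal 0.0000 0.0000 1.0000
    outer loop
      vertex 16.000 8.000 26.000
      vertex 1.528 3.298 26.000
      vertex 5.528 0.392 26.000
    endloop
  endfacet
  facet normal 0.0000 0.0000 1.0000
    outer loop
      vertex 16.000 8.000 26.000
      vertex 5.528 0.392 26.000
      vertex 10.472 0.392 26.000
    endloop
  endfacet
  facet normal 0.0000 0.0000 1.0000
    outer loop
      vertex 16.000 8.000 26.000
      vertex 10.472 0.392 26.000
      vertex 14.472 3.298 26.000
    endloop
  endfacet
  facet normal 0.9510 0.3091 0.0000
    outer loop
      vertex 16.000 8.000 0.000
      vertex 14.472 12.702 0.000
      vertex 14.472 12.702 26.000
    endloop
  endfacet
  facet normal 0.9510 0.3091 0.0000
    outer loop
      vertex 16.000 8.000 0.000
      vertex 14.472 12.702 26.000
      vertex 16.000 8.000 26.000
    endloop
  endfacet
  facet normal 0.5878 0.8090 0.0000
    outer loop
      vertex 14.472 12.702 0.000
      vertex 10.472 15.608 0.000
      vertex 10.472 15.608 26.000
    endloop
  endfacet
  facet normal 0.5878 0.8090 0.0000
    outer loop
      vertex 14.472 12.702 0.000
      vertex 10.472 15.608 26.000
      vertex 14.472 12.702 26.000
    endloop
  endfacet
  facet normal 0.0000 1.0000 0.0000
    outer loop
      vertex 10.472 15.608 0.000
      vertex 5.528 15.608 0.000
      vertex 5.528 15.608 26.000
    endloop
  endfacet
  facet normal 0.0000 1.0000 0.0000
    outer loop
      vertex 10.472 15.608 0.000
      vertex 5.528 15.608 26.000
      vertex 10.472 15.608 26.000
    endloop
  endfacet
  facet normal -0.5878 0.8090 0.0000
    outer loop
      vertex 5.528 15.608 0.000
      vertex 1.528 12.702 0.000
      vertex 1.528 12.702 26.000
    endloop
  endfacet
  facet normal -0.5878 0.8090 0.0000
    outer loop
      vertex 5.528 15.608 0.000
      vertex 1.528 12.702 26.000
      vertex 5.528 15.608 26.000
    endloop
  endfacet
  facet normal -0.9510 0.3091 0.0000
    outer loop
      vertex 1.528 12.702 0.000
      vertex 0.000 8.000 0.000
      vertex 0.000 8.000 26.000
    endloop
  endfacet
  facet normal -0.9510 0.3091 0.0000
    outer loop
      vertex 1.528 12.702 0.000
      vertex 0.000 8.000 26.000
      vertex 1.528 12.702 26.000
    endloop
  endfacet
  facet normal -0.9510 -0.3091 0.0000
    outer loop
      vertex 0.000 8.000 0.000
      vertex 1.528 3.298 0.000
      vertex 1.528 3.298 26.000
    endloop
  endfacet
  facet normal -0.9510 -0.3091 0.0000
    outer loop
      vertex 0.000 8.000 0.000
      vertex 1.528 3.298 26.000
      vertex 0.000 8.000 26.000
    endloop
  endfacet
  facet normal -0.5878 -0.8090 0.0000
    outer loop
      vertex 1.528 3.298 0.000
      vertex 5.528 0.392 0.000
      vertex 5.528 0.392 26.000
    endloop
  endfacet
  facet normal -0.5878 -0.8090 0.0000
    outer loop
      vertex 1.528 3.298 0.000
      vertex 5.528 0.392 26.000
      vertex 1.528 3.298 26.000
    endloop
  endfacet
  facet normal 0.0000 -1.0000 0.0000
    outer loop
      vertex 5.528 0.392 0.000
      vertex 10.472 0.392 0.000
      vertex 10.472 0.392 26.000
    endloop
  endfacet
  facet normal 0.0000 -1.0000 0.0000
    outer loop
      vertex 5.528 0.392 0.000
      vertex 10.472 0.392 26.000
      vertex 5.528 0.392 26.000
    endloop
  endfacet
  facet normal 0.5878 -0.8090 0.0000
    outer loop
      vertex 10.472 0.392 0.000
      vertex 14.472 3.298 0.000
      vertex 14.472 3.298 26.000
    endloop
  endfacet
  facet normal 0.5878 -0.8090 0.0000
    outer loop
      vertex 10.472 0.392 0.000
      vertex 14.472 3.298 26.000
      vertex 10.472 0.392 26.000
    endloop
  endfacet
  facet normal 0.9510 -0.3091 0.0000
    outer loop
      vertex 14.472 3.298 0.000
      vertex 16.000 8.000 0.000
      vertex 16.000 8.000 26.000
    endloop
  endfacet
  facet normal 0.9510 -0.3091 0.0000
    outer loop
      vertex 14.472 3.298 0.000
      vertex 16.000 8.000 26.000
      vertex 14.472 3.298 26.000
    endloop
  endfacet
endsolid part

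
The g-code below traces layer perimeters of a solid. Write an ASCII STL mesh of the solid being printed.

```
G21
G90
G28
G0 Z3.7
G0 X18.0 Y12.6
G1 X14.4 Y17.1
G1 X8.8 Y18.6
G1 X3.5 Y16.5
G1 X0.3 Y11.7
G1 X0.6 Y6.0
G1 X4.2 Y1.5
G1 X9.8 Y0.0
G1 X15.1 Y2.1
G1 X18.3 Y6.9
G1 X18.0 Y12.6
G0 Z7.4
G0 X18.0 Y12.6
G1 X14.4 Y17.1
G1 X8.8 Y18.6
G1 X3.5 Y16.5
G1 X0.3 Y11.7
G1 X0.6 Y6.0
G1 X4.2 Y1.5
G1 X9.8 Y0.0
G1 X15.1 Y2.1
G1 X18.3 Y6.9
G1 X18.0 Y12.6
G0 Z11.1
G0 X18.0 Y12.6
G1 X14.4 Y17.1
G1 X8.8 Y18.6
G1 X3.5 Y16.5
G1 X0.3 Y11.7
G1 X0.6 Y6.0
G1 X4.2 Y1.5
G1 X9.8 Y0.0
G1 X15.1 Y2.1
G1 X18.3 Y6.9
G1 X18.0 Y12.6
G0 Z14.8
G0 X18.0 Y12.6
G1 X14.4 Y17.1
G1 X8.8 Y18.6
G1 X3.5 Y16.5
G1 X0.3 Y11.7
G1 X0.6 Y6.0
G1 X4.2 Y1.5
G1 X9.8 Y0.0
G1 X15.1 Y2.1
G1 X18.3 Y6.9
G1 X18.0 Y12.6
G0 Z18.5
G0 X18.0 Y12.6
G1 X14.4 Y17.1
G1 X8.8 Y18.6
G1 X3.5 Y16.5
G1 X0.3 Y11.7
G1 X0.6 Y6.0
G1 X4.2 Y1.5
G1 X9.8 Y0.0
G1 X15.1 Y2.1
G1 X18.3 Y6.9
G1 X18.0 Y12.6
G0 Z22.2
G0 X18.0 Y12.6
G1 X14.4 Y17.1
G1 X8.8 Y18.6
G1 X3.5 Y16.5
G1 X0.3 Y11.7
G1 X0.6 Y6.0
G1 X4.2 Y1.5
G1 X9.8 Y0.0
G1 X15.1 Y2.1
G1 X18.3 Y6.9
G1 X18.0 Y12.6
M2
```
solid part
  facet normal 0.0000 0.0000 -1.0000
    outer loop
      vertex 8.8 18.6 0.0
      vertex 14.4 17.1 0.0
      vertex 18.0 12.6 0.0
    endloop
  endfacet
  facet normal 0.0000 0.0000 -1.0000
    outer loop
      vertex 3.5 16.5 0.0
      vertex 8.8 18.6 0.0
      vertex 18.0 12.6 0.0
    endloop
  endfacet
  facet normal 0.0000 0.0000 -1.0000
    outer loop
      vertex 0.3 11.7 0.0
      vertex 3.5 16.5 0.0
      vertex 18.0 12.6 0.0
    endloop
  endfacet
  facet normal 0.0000 0.0000 -1.0000
    outer loop
      vertex 0.6 6.0 0.0
      vertex 0.3 11.7 0.0
      vertex 18.0 12.6 0.0
    endloop
  endfacet
  facet normal 0.0000 0.0000 -1.0000
    outer loop
      vertex 4.2 1.5 0.0
      vertex 0.6 6.0 0.0
      vertex 18.0 12.6 0.0
    endloop
  endfacet
  facet normal 0.0000 0.0000 -1.0000
    outer loop
      vertex 9.8 0.0 0.0
      vertex 4.2 1.5 0.0
      vertex 18.0 12.6 0.0
    endloop
  endfacet
  facet normal 0.0000 0.0000 -1.0000
    outer loop
      vertex 15.1 2.1 0.0
      vertex 9.8 0.0 0.0
      vertex 18.0 12.6 0.0
    endloop
  endfacet
  facet normal 0.0000 0.0000 -1.0000
    outer loop
      vertex 18.3 6.9 0.0
      vertex 15.1 2.1 0.0
      vertex 18.0 12.6 0.0
    endloop
  endfacet
  facet normal 0.0000 0.0000 1.0000
    outer loop
      vertex 18.0 12.6 22.2
      vertex 14.4 17.1 22.2
      vertex 8.8 18.6 22.2
    endloop
  endfacet
  facet normal 0.0000 0.0000 1.0000
    outer loop
      vertex 18.0 12.6 22.2
      vertex 8.8 18.6 22.2
      vertex 3.5 16.5 22.2
    endloop
  endfacet
  facet normal 0.0000 0.0000 1.0000
    outer loop
      vertex 18.0 12.6 22.2
      vertex 3.5 16.5 22.2
      vertex 0.3 11.7 22.2
    endloop
  endfacet
  facet normal 0.0000 0.0000 1.0000
    outer loop
      vertex 18.0 12.6 22.2
      vertex 0.3 11.7 22.2
      vertex 0.6 6.0 22.2
    endloop
  endfacet
  facet normal 0.0000 0.0000 1.0000
    outer loop
      vertex 18.0 12.6 22.2
      vertex 0.6 6.0 22.2
      vertex 4.2 1.5 22.2
    endloop
  endfacet
  facet normal 0.0000 0.0000 1.0000
    outer loop
      vertex 18.0 12.6 22.2
      vertex 4.2 1.5 22.2
      vertex 9.8 0.0 22.2
    endloop
  endfacet
  facet normal 0.0000 0.0000 1.0000
    outer loop
      vertex 18.0 12.6 22.2
      vertex 9.8 0.0 22.2
      vertex 15.1 2.1 22.2
    endloop
  endfacet
  facet normal 0.0000 0.0000 1.0000
    outer loop
      vertex 18.0 12.6 22.2
      vertex 15.1 2.1 22.2
      vertex 18.3 6.9 22.2
    endloop
  endfacet
  facet normal 0.7809 0.6247 0.0000
    outer loop
      vertex 18.0 12.6 0.0
      vertex 14.4 17.1 0.0
      vertex 14.4 17.1 22.2
    endloop
  endfacet
  facet normal 0.7809 0.6247 0.0000
    outer loop
      vertex 18.0 12.6 0.0
      vertex 14.4 17.1 22.2
      vertex 18.0 12.6 22.2
    endloop
  endfacet
  facet normal 0.2587 0.9659 0.0000
    outer loop
      vertex 14.4 17.1 0.0
      vertex 8.8 18.6 0.0
      vertex 8.8 18.6 22.2
    endloop
  endfacet
  facet normal 0.2587 0.9659 0.0000
    outer loop
      vertex 14.4 17.1 0.0
      vertex 8.8 18.6 22.2
      vertex 14.4 17.1 22.2
    endloop
  endfacet
  facet normal -0.3684 0.9297 0.0000
    outer loop
      vertex 8.8 18.6 0.0
      vertex 3.5 16.5 0.0
      vertex 3.5 16.5 22.2
    endloop
  endfacet
  facet normal -0.3684 0.9297 0.0000
    outer loop
      vertex 8.8 18.6 0.0
      vertex 3.5 16.5 22.2
      vertex 8.8 18.6 22.2
    endloop
  endfacet
  facet normal -0.8321 0.5547 0.0000
    outer loop
      vertex 3.5 16.5 0.0
      vertex 0.3 11.7 0.0
      vertex 0.3 11.7 22.2
    endloop
  endfacet
  facet normal -0.8321 0.5547 0.0000
    outer loop
      vertex 3.5 16.5 0.0
      vertex 0.3 11.7 22.2
      vertex 3.5 16.5 22.2
    endloop
  endfacet
  facet normal -0.9986 -0.0526 0.0000
    outer loop
      vertex 0.3 11.7 0.0
      vertex 0.6 6.0 0.0
      vertex 0.6 6.0 22.2
    endloop
  endfacet
  facet normal -0.9986 -0.0526 0.0000
    outer loop
      vertex 0.3 11.7 0.0
      vertex 0.6 6.0 22.2
      vertex 0.3 11.7 22.2
    endloop
  endfacet
  facet normal -0.7809 -0.6247 0.0000
    outer loop
      vertex 0.6 6.0 0.0
      vertex 4.2 1.5 0.0
      vertex 4.2 1.5 22.2
    endloop
  endfacet
  facet normal -0.7809 -0.6247 0.0000
    outer loop
      vertex 0.6 6.0 0.0
      vertex 4.2 1.5 22.2
      vertex 0.6 6.0 22.2
    endloop
  endfacet
  facet normal -0.2587 -0.9659 0.0000
    outer loop
      vertex 4.2 1.5 0.0
      vertex 9.8 0.0 0.0
      vertex 9.8 0.0 22.2
    endloop
  endfacet
  facet normal -0.2587 -0.9659 0.0000
    outer loop
      vertex 4.2 1.5 0.0
      vertex 9.8 0.0 22.2
      vertex 4.2 1.5 22.2
    endloop
  endfacet
  facet normal 0.3684 -0.9297 0.0000
    outer loop
      vertex 9.8 0.0 0.0
      vertex 15.1 2.1 0.0
      vertex 15.1 2.1 22.2
    endloop
  endfacet
  facet normal 0.3684 -0.9297 0.0000
    outer loop
      vertex 9.8 0.0 0.0
      vertex 15.1 2.1 22.2
      vertex 9.8 0.0 22.2
    endloop
  endfacet
  facet normal 0.8321 -0.5547 0.0000
    outer loop
      vertex 15.1 2.1 0.0
      vertex 18.3 6.9 0.0
      vertex 18.3 6.9 22.2
    endloop
  endfacet
  facet normal 0.8321 -0.5547 0.0000
    outer loop
      vertex 15.1 2.1 0.0
      vertex 18.3 6.9 22.2
      vertex 15.1 2.1 22.2
    endloop
  endfacet
  facet normal 0.9986 0.0526 0.0000
    outer loop
      vertex 18.3 6.9 0.0
      vertex 18.0 12.6 0.0
      vertex 18.0 12.6 22.2
    endloop
  endfacet
  facet normal 0.9986 0.0526 0.0000
    outer loop
      vertex 18.3 6.9 0.0
      vertex 18.0 12.6 22.2
      vertex 18.3 6.9 22.2
    endloop
  endfacet
endsolid part

The G0 Z moves step by Δz≈3.7 mm. Every layer's G1 loop is the same polygon, so the solid is a straight extrusion of it from z=0 to z≈22.2. Closing with flat bottom and top caps and triangulating gives 36 facets — a regular 10-sided prism (a cylinder approximated with 10 flat sides), circumscribed radius ≈ 9.3 mm, height ≈ 22.2 mm.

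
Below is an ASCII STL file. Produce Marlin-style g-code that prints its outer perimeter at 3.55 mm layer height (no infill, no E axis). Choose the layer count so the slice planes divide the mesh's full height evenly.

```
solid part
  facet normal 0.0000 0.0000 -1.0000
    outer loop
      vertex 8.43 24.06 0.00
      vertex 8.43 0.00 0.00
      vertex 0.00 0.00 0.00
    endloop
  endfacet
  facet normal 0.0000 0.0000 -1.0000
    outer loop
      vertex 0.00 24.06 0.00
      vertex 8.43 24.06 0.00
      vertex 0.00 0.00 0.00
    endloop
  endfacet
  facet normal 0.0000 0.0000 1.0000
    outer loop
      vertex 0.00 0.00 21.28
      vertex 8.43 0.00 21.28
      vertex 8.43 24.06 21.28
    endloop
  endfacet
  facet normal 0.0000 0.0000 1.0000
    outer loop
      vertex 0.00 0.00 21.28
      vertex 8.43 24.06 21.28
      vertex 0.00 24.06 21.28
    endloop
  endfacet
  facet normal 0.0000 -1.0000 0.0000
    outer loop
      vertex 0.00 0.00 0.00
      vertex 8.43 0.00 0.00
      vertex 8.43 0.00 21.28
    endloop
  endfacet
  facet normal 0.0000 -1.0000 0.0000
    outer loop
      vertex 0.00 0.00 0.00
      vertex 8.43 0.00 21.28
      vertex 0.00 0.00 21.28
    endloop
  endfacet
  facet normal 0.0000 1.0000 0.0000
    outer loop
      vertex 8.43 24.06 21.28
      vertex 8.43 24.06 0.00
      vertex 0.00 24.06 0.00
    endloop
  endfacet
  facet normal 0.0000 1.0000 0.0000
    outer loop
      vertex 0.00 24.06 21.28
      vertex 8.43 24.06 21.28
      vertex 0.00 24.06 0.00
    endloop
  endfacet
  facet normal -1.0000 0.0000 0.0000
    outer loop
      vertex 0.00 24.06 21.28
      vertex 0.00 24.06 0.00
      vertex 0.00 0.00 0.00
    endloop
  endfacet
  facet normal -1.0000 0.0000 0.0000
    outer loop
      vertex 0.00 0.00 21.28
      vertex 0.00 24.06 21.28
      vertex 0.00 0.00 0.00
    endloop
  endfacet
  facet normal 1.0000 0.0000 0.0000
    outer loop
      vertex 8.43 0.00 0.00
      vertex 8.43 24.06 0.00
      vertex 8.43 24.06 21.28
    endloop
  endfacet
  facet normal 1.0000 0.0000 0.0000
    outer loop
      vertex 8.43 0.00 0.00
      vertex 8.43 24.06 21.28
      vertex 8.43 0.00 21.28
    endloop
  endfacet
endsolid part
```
; perimeter-only toolpath
G21 ; units = mm
G90 ; absolute positioning
G28 ; home
; layer 1
G0 Z3.55
G0 X0.00 Y0.00
G1 X8.43 Y0.00
G1 X8.43 Y24.06
G1 X0.00 Y24.06
G1 X0.00 Y0.00
; layer 2
G0 Z7.09
G0 X0.00 Y0.00
G1 X8.43 Y0.00
G1 X8.43 Y24.06
G1 X0.00 Y24.06
G1 X0.00 Y0.00
; layer 3
G0 Z10.64
G0 X0.00 Y0.00
G1 X8.43 Y0.00
G1 X8.43 Y24.06
G1 X0.00 Y24.06
G1 X0.00 Y0.00
; layer 4
G0 Z14.19
G0 X0.00 Y0.00
G1 X8.43 Y0.00
G1 X8.43 Y24.06
G1 X0.00 Y24.06
G1 X0.00 Y0.00
; layer 5
G0 Z17.73
G0 X0.00 Y0.00
G1 X8.43 Y0.00
G1 X8.43 Y24.06
G1 X0.00 Y24.06
G1 X0.00 Y0.00
; layer 6
G0 Z21.28
G0 X0.00 Y0.00
G1 X8.43 Y0.00
G1 X8.43 Y24.06
G1 X0.00 Y24.06
G1 X0.00 Y0.00
M2 ; end

The solid is a rectangular box, roughly 8.43 × 24.1 mm footprint and 21.3 mm tall. Slicing at Δz = 3.55 mm — 6 equal slices spanning the solid's height, so layer i sits at z = i·h/6 — gives 6 non-empty perimeters. Each is a 4-segment closed polygon; G0 lifts to the layer z and rapids to the start vertex, then G1 traces the edges.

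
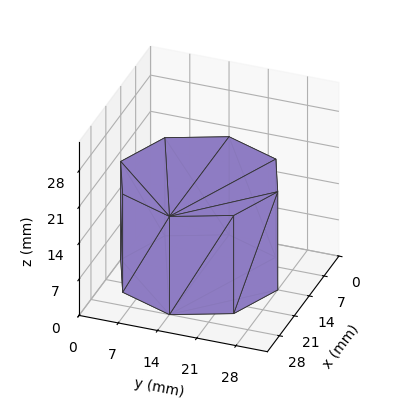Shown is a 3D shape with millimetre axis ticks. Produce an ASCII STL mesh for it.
Reading the render: the shape is a regular 8-sided prism (a cylinder approximated with 8 flat sides), circumscribed radius ≈ 14 mm, height ≈ 19 mm (dimensions read to the nearest mm from the axis ticks). For the STL, each face is triangulated and given an outward normal.

solid part
  facet normal 0.0000 0.0000 -1.0000
    outer loop
      vertex 14.00 28.00 0.00
      vertex 23.90 23.90 0.00
      vertex 28.00 14.00 0.00
    endloop
  endfacet
  facet normal 0.0000 0.0000 -1.0000
    outer loop
      vertex 4.10 23.90 0.00
      vertex 14.00 28.00 0.00
      vertex 28.00 14.00 0.00
    endloop
  endfacet
  facet normal 0.0000 0.0000 -1.0000
    outer loop
      vertex 0.00 14.00 0.00
      vertex 4.10 23.90 0.00
      vertex 28.00 14.00 0.00
    endloop
  endfacet
  facet normal 0.0000 0.0000 -1.0000
    outer loop
      vertex 4.10 4.10 0.00
      vertex 0.00 14.00 0.00
      vertex 28.00 14.00 0.00
    endloop
  endfacet
  facet normal 0.0000 0.0000 -1.0000
    outer loop
      vertex 14.00 0.00 0.00
      vertex 4.10 4.10 0.00
      vertex 28.00 14.00 0.00
    endloop
  endfacet
  facet normal 0.0000 0.0000 -1.0000
    outer loop
      vertex 23.90 4.10 0.00
      vertex 14.00 0.00 0.00
      vertex 28.00 14.00 0.00
    endloop
  endfacet
  facet normal 0.0000 0.0000 1.0000
    outer loop
      vertex 28.00 14.00 19.00
      vertex 23.90 23.90 19.00
      vertex 14.00 28.00 19.00
    endloop
  endfacet
  facet normal 0.0000 0.0000 1.0000
    outer loop
      vertex 28.00 14.00 19.00
      vertex 14.00 28.00 19.00
      vertex 4.10 23.90 19.00
    endloop
  endfacet
  facet normal 0.0000 0.0000 1.0000
    outer loop
      vertex 28.00 14.00 19.00
      vertex 4.10 23.90 19.00
      vertex 0.00 14.00 19.00
    endloop
  endfacet
  facet normal 0.0000 0.0000 1.0000
    outer loop
      vertex 28.00 14.00 19.00
      vertex 0.00 14.00 19.00
      vertex 4.10 4.10 19.00
    endloop
  endfacet
  facet normal 0.0000 0.0000 1.0000
    outer loop
      vertex 28.00 14.00 19.00
      vertex 4.10 4.10 19.00
      vertex 14.00 0.00 19.00
    endloop
  endfacet
  facet normal 0.0000 0.0000 1.0000
    outer loop
      vertex 28.00 14.00 19.00
      vertex 14.00 0.00 19.00
      vertex 23.90 4.10 19.00
    endloop
  endfacet
  facet normal 0.9239 0.3826 0.0000
    outer loop
      vertex 28.00 14.00 0.00
      vertex 23.90 23.90 0.00
      vertex 23.90 23.90 19.00
    endloop
  endfacet
  facet normal 0.9239 0.3826 0.0000
    outer loop
      vertex 28.00 14.00 0.00
      vertex 23.90 23.90 19.00
      vertex 28.00 14.00 19.00
    endloop
  endfacet
  facet normal 0.3826 0.9239 0.0000
    outer loop
      vertex 23.90 23.90 0.00
      vertex 14.00 28.00 0.00
      vertex 14.00 28.00 19.00
    endloop
  endfacet
  facet normal 0.3826 0.9239 0.0000
    outer loop
      vertex 23.90 23.90 0.00
      vertex 14.00 28.00 19.00
      vertex 23.90 23.90 19.00
    endloop
  endfacet
  facet normal -0.3826 0.9239 0.0000
    outer loop
      vertex 14.00 28.00 0.00
      vertex 4.10 23.90 0.00
      vertex 4.10 23.90 19.00
    endloop
  endfacet
  facet normal -0.3826 0.9239 0.0000
    outer loop
      vertex 14.00 28.00 0.00
      vertex 4.10 23.90 19.00
      vertex 14.00 28.00 19.00
    endloop
  endfacet
  facet normal -0.9239 0.3826 0.0000
    outer loop
      vertex 4.10 23.90 0.00
      vertex 0.00 14.00 0.00
      vertex 0.00 14.00 19.00
    endloop
  endfacet
  facet normal -0.9239 0.3826 0.0000
    outer loop
      vertex 4.10 23.90 0.00
      vertex 0.00 14.00 19.00
      vertex 4.10 23.90 19.00
    endloop
  endfacet
  facet normal -0.9239 -0.3826 0.0000
    outer loop
      vertex 0.00 14.00 0.00
      vertex 4.10 4.10 0.00
      vertex 4.10 4.10 19.00
    endloop
  endfacet
  facet normal -0.9239 -0.3826 0.0000
    outer loop
      vertex 0.00 14.00 0.00
      vertex 4.10 4.10 19.00
      vertex 0.00 14.00 19.00
    endloop
  endfacet
  facet normal -0.3826 -0.9239 0.0000
    outer loop
      vertex 4.10 4.10 0.00
      vertex 14.00 0.00 0.00
      vertex 14.00 0.00 19.00
    endloop
  endfacet
  facet normal -0.3826 -0.9239 0.0000
    outer loop
      vertex 4.10 4.10 0.00
      vertex 14.00 0.00 19.00
      vertex 4.10 4.10 19.00
    endloop
  endfacet
  facet normal 0.3826 -0.9239 0.0000
    outer loop
      vertex 14.00 0.00 0.00
      vertex 23.90 4.10 0.00
      vertex 23.90 4.10 19.00
    endloop
  endfacet
  facet normal 0.3826 -0.9239 0.0000
    outer loop
      vertex 14.00 0.00 0.00
      vertex 23.90 4.10 19.00
      vertex 14.00 0.00 19.00
    endloop
  endfacet
  facet normal 0.9239 -0.3826 0.0000
    outer loop
      vertex 23.90 4.10 0.00
      vertex 28.00 14.00 0.00
      vertex 28.00 14.00 19.00
    endloop
  endfacet
  facet normal 0.9239 -0.3826 0.0000
    outer loop
      vertex 23.90 4.10 0.00
      vertex 28.00 14.00 19.00
      vertex 23.90 4.10 19.00
    endloop
  endfacet
endsolid part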